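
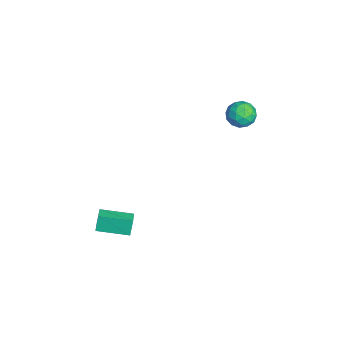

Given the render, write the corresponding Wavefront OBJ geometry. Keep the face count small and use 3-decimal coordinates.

v 2.628 -4.989 -3.177
v 2.352 -4.791 -2.131
v 2.938 -3.105 -3.453
v 2.662 -2.906 -2.406
v 3.478 -5.094 -2.934
v 3.202 -4.895 -1.887
v 3.788 -3.209 -3.209
v 3.512 -3.011 -2.163
v -0.921 3.916 3.646
v 0.002 3.849 3.503
v -1.162 2.871 2.577
v -0.239 2.804 2.434
v -0.613 2.492 3.233
v -0.464 3.137 3.894
v -0.696 3.583 2.186
v -0.547 4.228 2.847
v 0.141 3.643 2.601
v 0.192 2.969 3.248
v -1.352 3.751 2.832
v -1.301 3.077 3.479
v -0.439 3.974 3.669
v -0.721 2.746 2.411
v -0.941 2.562 2.881
v -0.399 2.523 2.797
v -0.712 3.556 3.898
v -0.17 3.517 3.814
v -0.531 2.719 3.655
v -0.99 3.203 2.266
v -0.448 3.164 2.182
v -0.761 4.197 3.283
v -0.219 4.158 3.199
v -0.629 4.001 2.425
v 0.185 3.814 3.054
v 0.044 3.2 2.426
v -0.225 3.657 2.28
v -0.137 4.037 2.669
v 0.216 3.418 3.435
v 0.074 2.804 2.806
v -0.145 2.62 3.276
v -0.058 2.999 3.664
v 0.297 3.297 2.904
v -1.234 3.916 3.274
v -1.376 3.302 2.645
v -1.102 3.721 2.416
v -1.015 4.1 2.804
v -1.204 3.52 3.654
v -1.345 2.906 3.026
v -1.023 2.683 3.411
v -0.935 3.063 3.8
v -1.457 3.423 3.176
f 2 4 1
f 5 2 1
f 1 4 3
f 3 5 1
f 2 8 4
f 6 2 5
f 6 8 2
f 4 8 3
f 7 5 3
f 3 8 7
f 7 6 5
f 8 6 7
f 9 46 25
f 46 20 49
f 25 49 14
f 46 49 25
f 9 25 21
f 25 14 26
f 21 26 10
f 25 26 21
f 9 21 30
f 21 10 31
f 30 31 16
f 21 31 30
f 9 30 42
f 30 16 45
f 42 45 19
f 30 45 42
f 9 42 46
f 42 19 50
f 46 50 20
f 42 50 46
f 10 26 37
f 26 14 40
f 37 40 18
f 26 40 37
f 14 49 27
f 49 20 48
f 27 48 13
f 49 48 27
f 20 50 47
f 50 19 43
f 47 43 11
f 50 43 47
f 19 45 44
f 45 16 32
f 44 32 15
f 45 32 44
f 16 31 36
f 31 10 33
f 36 33 17
f 31 33 36
f 12 38 24
f 38 18 39
f 24 39 13
f 38 39 24
f 12 24 22
f 24 13 23
f 22 23 11
f 24 23 22
f 12 22 29
f 22 11 28
f 29 28 15
f 22 28 29
f 12 29 34
f 29 15 35
f 34 35 17
f 29 35 34
f 12 34 38
f 34 17 41
f 38 41 18
f 34 41 38
f 13 39 27
f 39 18 40
f 27 40 14
f 39 40 27
f 11 23 47
f 23 13 48
f 47 48 20
f 23 48 47
f 15 28 44
f 28 11 43
f 44 43 19
f 28 43 44
f 17 35 36
f 35 15 32
f 36 32 16
f 35 32 36
f 18 41 37
f 41 17 33
f 37 33 10
f 41 33 37



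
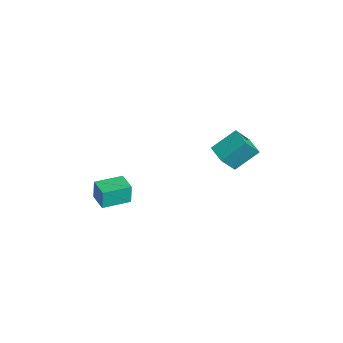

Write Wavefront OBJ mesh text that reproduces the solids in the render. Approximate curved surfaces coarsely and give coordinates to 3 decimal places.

v 1.695 -4.544 -0.009
v 1.519 -4.384 1.197
v 1.881 -2.786 -0.216
v 1.705 -2.626 0.99
v 2.955 -4.654 0.19
v 2.779 -4.494 1.396
v 3.141 -2.896 -0.017
v 2.965 -2.736 1.189
v 3.14 2.38 2.376
v 3.283 3.943 3.392
v 3.052 3.382 0.847
v 3.195 4.945 1.863
v 4.345 2.335 2.277
v 4.488 3.898 3.293
v 4.257 3.337 0.748
v 4.4 4.9 1.764
f 2 4 1
f 5 2 1
f 1 4 3
f 3 5 1
f 2 8 4
f 6 2 5
f 6 8 2
f 4 8 3
f 7 5 3
f 3 8 7
f 7 6 5
f 8 6 7
f 10 12 9
f 13 10 9
f 9 12 11
f 11 13 9
f 10 16 12
f 14 10 13
f 14 16 10
f 12 16 11
f 15 13 11
f 11 16 15
f 15 14 13
f 16 14 15



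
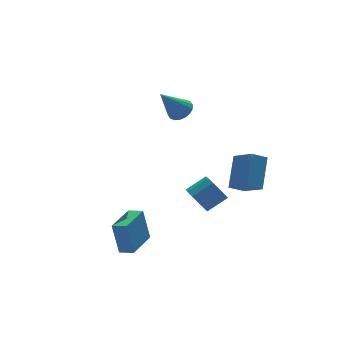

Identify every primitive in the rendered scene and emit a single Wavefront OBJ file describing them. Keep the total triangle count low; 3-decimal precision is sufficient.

v 1.134 3.877 2.556
v 1.733 3.551 2.994
v -0.174 3.743 4.244
v 1.773 3.904 3.054
v 1.687 4.252 3.015
v 1.492 4.526 2.885
v 1.226 4.671 2.69
v 0.941 4.659 2.469
v 0.695 4.493 2.265
v 0.536 4.204 2.118
v 0.496 3.851 2.059
v 0.582 3.503 2.098
v 0.777 3.229 2.227
v 1.043 3.084 2.422
v 1.327 3.096 2.643
v 1.573 3.262 2.848
v -4.713 -0.396 -4.645
v -4.926 0.019 -2.711
v -3.104 0.918 -4.751
v -3.317 1.333 -2.816
v -4.163 -1.053 -4.444
v -4.376 -0.638 -2.509
v -2.554 0.261 -4.549
v -2.767 0.676 -2.615
v -0.28 -0.8 -1.651
v 0.198 -0.652 -2.435
v 1.397 -0.693 -1.714
v 0.92 -0.84 -0.929
v 0.093 -0.18 -2.235
v 1.292 -0.22 -1.514
v -0.129 0.097 -1.849
v 1.07 0.056 -1.128
v -0.4 0.088 -1.401
v 0.799 0.047 -0.679
v -0.632 -0.202 -1.031
v 0.567 -0.243 -0.31
v -0.752 -0.682 -0.859
v 0.447 -0.723 -0.137
v -0.722 -1.199 -0.937
v 0.477 -1.24 -0.216
v -0.552 -1.59 -1.243
v 0.647 -1.63 -0.521
v -0.295 -1.729 -1.678
v 0.904 -1.77 -0.956
v -0.033 -1.573 -2.104
v 1.166 -1.614 -1.382
v 0.151 -1.172 -2.386
v 1.35 -1.213 -1.665
v 2.87 -0.383 -2.092
v 3.221 -1.757 -1.23
v 1.936 -0.299 -1.576
v 2.288 -1.673 -0.715
v 3.832 0.833 -0.545
v 4.184 -0.541 0.316
v 2.899 0.917 -0.03
v 3.25 -0.457 0.832
f 2 1 4
f 2 4 3
f 4 1 5
f 4 5 3
f 5 1 6
f 5 6 3
f 6 1 7
f 6 7 3
f 7 1 8
f 7 8 3
f 8 1 9
f 8 9 3
f 9 1 10
f 9 10 3
f 10 1 11
f 10 11 3
f 11 1 12
f 11 12 3
f 12 1 13
f 12 13 3
f 13 1 14
f 13 14 3
f 14 1 15
f 14 15 3
f 15 1 16
f 15 16 3
f 16 1 2
f 16 2 3
f 18 20 17
f 21 18 17
f 17 20 19
f 19 21 17
f 18 24 20
f 22 18 21
f 22 24 18
f 20 24 19
f 23 21 19
f 19 24 23
f 23 22 21
f 24 22 23
f 26 25 29
f 26 29 27
f 27 29 30
f 27 30 28
f 29 25 31
f 29 31 30
f 30 31 32
f 30 32 28
f 31 25 33
f 31 33 32
f 32 33 34
f 32 34 28
f 33 25 35
f 33 35 34
f 34 35 36
f 34 36 28
f 35 25 37
f 35 37 36
f 36 37 38
f 36 38 28
f 37 25 39
f 37 39 38
f 38 39 40
f 38 40 28
f 39 25 41
f 39 41 40
f 40 41 42
f 40 42 28
f 41 25 43
f 41 43 42
f 42 43 44
f 42 44 28
f 43 25 45
f 43 45 44
f 44 45 46
f 44 46 28
f 45 25 47
f 45 47 46
f 46 47 48
f 46 48 28
f 47 25 26
f 47 26 48
f 48 26 27
f 48 27 28
f 50 52 49
f 53 50 49
f 49 52 51
f 51 53 49
f 50 56 52
f 54 50 53
f 54 56 50
f 52 56 51
f 55 53 51
f 51 56 55
f 55 54 53
f 56 54 55



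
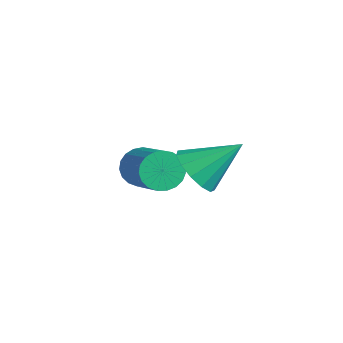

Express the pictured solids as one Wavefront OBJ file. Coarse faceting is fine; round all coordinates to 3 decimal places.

v -1.175 2.154 -1.493
v -0.781 2.479 -2.222
v 1.069 2.27 -1.316
v 0.675 1.946 -0.587
v -0.843 2.786 -2.025
v 1.007 2.577 -1.119
v -0.962 2.984 -1.736
v 0.887 2.775 -0.83
v -1.118 3.038 -1.405
v 0.731 2.83 -0.499
v -1.284 2.94 -1.089
v 0.565 2.731 -0.183
v -1.431 2.706 -0.843
v 0.418 2.497 0.063
v -1.534 2.376 -0.71
v 0.316 2.167 0.197
v -1.574 2.008 -0.712
v 0.275 1.8 0.195
v -1.546 1.666 -0.849
v 0.304 1.457 0.058
v -1.453 1.408 -1.097
v 0.396 1.199 -0.191
v -1.312 1.279 -1.414
v 0.537 1.07 -0.508
v -1.148 1.301 -1.745
v 0.702 1.092 -0.838
v -0.988 1.471 -2.032
v 0.862 1.262 -1.126
v -0.86 1.759 -2.226
v 0.989 1.551 -1.32
v -0.787 2.116 -2.293
v 1.062 1.907 -1.387
v 3.287 1.74 0.941
v 4.043 1.104 1.297
v 3.933 3.2 2.179
v 4.273 1.394 0.835
v 4.19 1.794 0.407
v 3.82 2.177 0.149
v 3.282 2.421 0.141
v 2.745 2.449 0.388
v 2.38 2.252 0.81
v 2.303 1.893 1.274
v 2.539 1.485 1.632
v 3.012 1.158 1.77
v 3.573 1.016 1.645
f 2 1 5
f 2 5 3
f 3 5 6
f 3 6 4
f 5 1 7
f 5 7 6
f 6 7 8
f 6 8 4
f 7 1 9
f 7 9 8
f 8 9 10
f 8 10 4
f 9 1 11
f 9 11 10
f 10 11 12
f 10 12 4
f 11 1 13
f 11 13 12
f 12 13 14
f 12 14 4
f 13 1 15
f 13 15 14
f 14 15 16
f 14 16 4
f 15 1 17
f 15 17 16
f 16 17 18
f 16 18 4
f 17 1 19
f 17 19 18
f 18 19 20
f 18 20 4
f 19 1 21
f 19 21 20
f 20 21 22
f 20 22 4
f 21 1 23
f 21 23 22
f 22 23 24
f 22 24 4
f 23 1 25
f 23 25 24
f 24 25 26
f 24 26 4
f 25 1 27
f 25 27 26
f 26 27 28
f 26 28 4
f 27 1 29
f 27 29 28
f 28 29 30
f 28 30 4
f 29 1 31
f 29 31 30
f 30 31 32
f 30 32 4
f 31 1 2
f 31 2 32
f 32 2 3
f 32 3 4
f 34 33 36
f 34 36 35
f 36 33 37
f 36 37 35
f 37 33 38
f 37 38 35
f 38 33 39
f 38 39 35
f 39 33 40
f 39 40 35
f 40 33 41
f 40 41 35
f 41 33 42
f 41 42 35
f 42 33 43
f 42 43 35
f 43 33 44
f 43 44 35
f 44 33 45
f 44 45 35
f 45 33 34
f 45 34 35



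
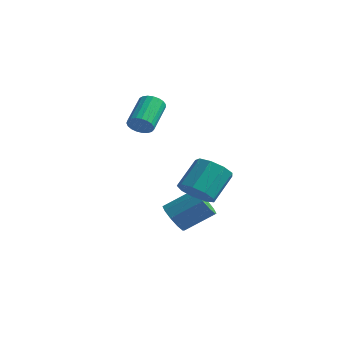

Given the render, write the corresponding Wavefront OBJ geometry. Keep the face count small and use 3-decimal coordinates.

v 3.168 -4.419 -1.955
v 3.783 -4.065 -2.423
v 3.888 -2.908 -1.413
v 3.272 -3.261 -0.945
v 3.264 -3.868 -2.596
v 3.369 -2.711 -1.585
v 2.7 -3.928 -2.468
v 2.805 -2.771 -1.458
v 2.355 -4.218 -2.101
v 2.459 -3.061 -1.09
v 2.39 -4.601 -1.666
v 2.494 -3.444 -0.655
v 2.789 -4.899 -1.366
v 2.894 -3.742 -0.355
v 3.365 -4.973 -1.342
v 3.47 -3.815 -0.331
v 3.849 -4.786 -1.605
v 3.954 -3.629 -0.594
v 4.014 -4.428 -2.032
v 4.119 -3.271 -1.021
v 1.939 -4.172 -3.798
v 2.487 -4.711 -3.845
v 3.429 -3.827 -2.989
v 2.881 -3.288 -2.942
v 2.542 -4.413 -4.212
v 3.484 -3.529 -3.356
v 2.366 -4.023 -4.421
v 3.308 -3.14 -3.565
v 2.027 -3.69 -4.392
v 2.97 -2.806 -3.536
v 1.655 -3.541 -4.137
v 2.597 -2.657 -3.28
v 1.391 -3.633 -3.751
v 2.333 -2.749 -2.895
v 1.336 -3.931 -3.384
v 2.278 -3.047 -2.528
v 1.512 -4.32 -3.175
v 2.454 -3.437 -2.319
v 1.85 -4.654 -3.204
v 2.793 -3.77 -2.348
v 2.223 -4.803 -3.46
v 3.165 -3.919 -2.603
v 0.377 -4.21 1.02
v 0.727 -3.923 0.656
v 0.392 -2.603 1.377
v 0.043 -2.89 1.74
v 0.515 -3.913 0.541
v 0.18 -2.594 1.261
v 0.28 -3.955 0.508
v -0.055 -2.636 1.228
v 0.062 -4.041 0.564
v -0.273 -2.721 1.284
v -0.102 -4.156 0.698
v -0.437 -2.836 1.419
v -0.183 -4.28 0.888
v -0.518 -2.961 1.609
v -0.167 -4.392 1.101
v -0.502 -3.073 1.822
v -0.057 -4.473 1.3
v -0.392 -3.154 2.02
v 0.128 -4.508 1.45
v -0.206 -3.189 2.171
v 0.357 -4.491 1.526
v 0.022 -3.172 2.247
v 0.589 -4.426 1.515
v 0.254 -3.107 2.235
v 0.784 -4.324 1.417
v 0.449 -3.004 2.138
v 0.909 -4.201 1.251
v 0.574 -2.882 1.972
v 0.942 -4.08 1.045
v 0.607 -2.761 1.766
v 0.878 -3.982 0.835
v 0.543 -2.662 1.555
f 2 1 5
f 2 5 3
f 3 5 6
f 3 6 4
f 5 1 7
f 5 7 6
f 6 7 8
f 6 8 4
f 7 1 9
f 7 9 8
f 8 9 10
f 8 10 4
f 9 1 11
f 9 11 10
f 10 11 12
f 10 12 4
f 11 1 13
f 11 13 12
f 12 13 14
f 12 14 4
f 13 1 15
f 13 15 14
f 14 15 16
f 14 16 4
f 15 1 17
f 15 17 16
f 16 17 18
f 16 18 4
f 17 1 19
f 17 19 18
f 18 19 20
f 18 20 4
f 19 1 2
f 19 2 20
f 20 2 3
f 20 3 4
f 22 21 25
f 22 25 23
f 23 25 26
f 23 26 24
f 25 21 27
f 25 27 26
f 26 27 28
f 26 28 24
f 27 21 29
f 27 29 28
f 28 29 30
f 28 30 24
f 29 21 31
f 29 31 30
f 30 31 32
f 30 32 24
f 31 21 33
f 31 33 32
f 32 33 34
f 32 34 24
f 33 21 35
f 33 35 34
f 34 35 36
f 34 36 24
f 35 21 37
f 35 37 36
f 36 37 38
f 36 38 24
f 37 21 39
f 37 39 38
f 38 39 40
f 38 40 24
f 39 21 41
f 39 41 40
f 40 41 42
f 40 42 24
f 41 21 22
f 41 22 42
f 42 22 23
f 42 23 24
f 44 43 47
f 44 47 45
f 45 47 48
f 45 48 46
f 47 43 49
f 47 49 48
f 48 49 50
f 48 50 46
f 49 43 51
f 49 51 50
f 50 51 52
f 50 52 46
f 51 43 53
f 51 53 52
f 52 53 54
f 52 54 46
f 53 43 55
f 53 55 54
f 54 55 56
f 54 56 46
f 55 43 57
f 55 57 56
f 56 57 58
f 56 58 46
f 57 43 59
f 57 59 58
f 58 59 60
f 58 60 46
f 59 43 61
f 59 61 60
f 60 61 62
f 60 62 46
f 61 43 63
f 61 63 62
f 62 63 64
f 62 64 46
f 63 43 65
f 63 65 64
f 64 65 66
f 64 66 46
f 65 43 67
f 65 67 66
f 66 67 68
f 66 68 46
f 67 43 69
f 67 69 68
f 68 69 70
f 68 70 46
f 69 43 71
f 69 71 70
f 70 71 72
f 70 72 46
f 71 43 73
f 71 73 72
f 72 73 74
f 72 74 46
f 73 43 44
f 73 44 74
f 74 44 45
f 74 45 46



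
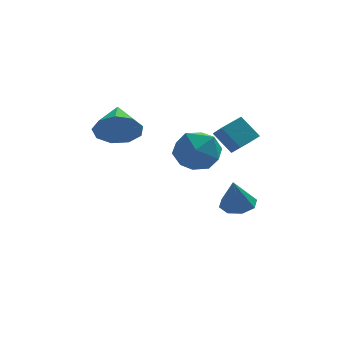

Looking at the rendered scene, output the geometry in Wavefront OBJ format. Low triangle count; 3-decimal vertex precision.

v 1.144 3.755 -1.724
v 1.62 4.369 -1.464
v 0.896 3.325 -0.256
v 1.018 4.538 -1.516
v 0.489 4.248 -1.69
v 0.344 3.669 -1.884
v 0.667 3.141 -1.984
v 1.269 2.972 -1.932
v 1.798 3.262 -1.758
v 1.943 3.841 -1.564
v -0.574 2.645 1.839
v 0.347 2.076 2.275
v -1.707 1.244 2.405
v -0.786 0.675 2.841
v -1.154 1.662 3.344
v -0.454 2.528 2.994
v -0.906 0.792 1.686
v -0.206 1.658 1.336
v 0.142 0.931 2.181
v -0.011 1.469 3.205
v -1.349 1.851 1.475
v -1.502 2.389 2.499
v -3.864 3.213 2.898
v -3.253 2.84 3.692
v -3.856 4.727 3.602
v -2.831 3.09 3.149
v -2.893 3.398 2.488
v -3.41 3.62 2.018
v -4.139 3.651 1.961
v -4.739 3.477 2.341
v -4.93 3.18 2.982
v -4.623 2.898 3.584
v -3.96 2.764 3.864
v 0 2.568 2.918
v 0.301 1.788 3.57
v 0.829 3.182 3.269
v 1.13 2.403 3.921
v 0.73 2.097 2.019
v 1.031 1.318 2.671
v 1.559 2.712 2.37
v 1.86 1.932 3.022
f 2 1 4
f 2 4 3
f 4 1 5
f 4 5 3
f 5 1 6
f 5 6 3
f 6 1 7
f 6 7 3
f 7 1 8
f 7 8 3
f 8 1 9
f 8 9 3
f 9 1 10
f 9 10 3
f 10 1 2
f 10 2 3
f 11 22 16
f 11 16 12
f 11 12 18
f 11 18 21
f 11 21 22
f 12 16 20
f 16 22 15
f 22 21 13
f 21 18 17
f 18 12 19
f 14 20 15
f 14 15 13
f 14 13 17
f 14 17 19
f 14 19 20
f 15 20 16
f 13 15 22
f 17 13 21
f 19 17 18
f 20 19 12
f 24 23 26
f 24 26 25
f 26 23 27
f 26 27 25
f 27 23 28
f 27 28 25
f 28 23 29
f 28 29 25
f 29 23 30
f 29 30 25
f 30 23 31
f 30 31 25
f 31 23 32
f 31 32 25
f 32 23 33
f 32 33 25
f 33 23 24
f 33 24 25
f 35 37 34
f 38 35 34
f 34 37 36
f 36 38 34
f 35 41 37
f 39 35 38
f 39 41 35
f 37 41 36
f 40 38 36
f 36 41 40
f 40 39 38
f 41 39 40



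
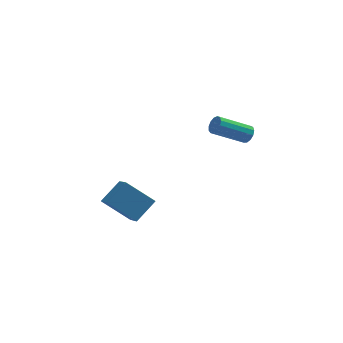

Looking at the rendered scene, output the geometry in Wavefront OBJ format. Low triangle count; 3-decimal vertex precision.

v -2.773 -1.03 -3.814
v -4.295 -0.622 -2.599
v -3.095 0.349 -4.68
v -4.617 0.757 -3.465
v -1.783 -0.197 -2.855
v -3.305 0.211 -1.64
v -2.105 1.182 -3.721
v -3.627 1.59 -2.506
v 2.901 -0.642 2.454
v 3.201 -0.86 2.874
v 1.499 -1.256 3.886
v 1.199 -1.038 3.466
v 3.168 -0.553 2.938
v 1.466 -0.949 3.95
v 3.05 -0.274 2.849
v 1.348 -0.67 3.861
v 2.885 -0.112 2.634
v 1.182 -0.508 3.646
v 2.725 -0.118 2.363
v 1.022 -0.515 3.374
v 2.621 -0.291 2.12
v 0.918 -0.687 3.132
v 2.606 -0.575 1.983
v 0.903 -0.971 2.995
v 2.685 -0.88 1.996
v 0.982 -1.277 3.008
v 2.832 -1.11 2.154
v 1.129 -1.506 3.166
v 3.002 -1.191 2.408
v 1.299 -1.587 3.42
v 3.139 -1.098 2.676
v 1.437 -1.494 3.688
f 2 4 1
f 5 2 1
f 1 4 3
f 3 5 1
f 2 8 4
f 6 2 5
f 6 8 2
f 4 8 3
f 7 5 3
f 3 8 7
f 7 6 5
f 8 6 7
f 10 9 13
f 10 13 11
f 11 13 14
f 11 14 12
f 13 9 15
f 13 15 14
f 14 15 16
f 14 16 12
f 15 9 17
f 15 17 16
f 16 17 18
f 16 18 12
f 17 9 19
f 17 19 18
f 18 19 20
f 18 20 12
f 19 9 21
f 19 21 20
f 20 21 22
f 20 22 12
f 21 9 23
f 21 23 22
f 22 23 24
f 22 24 12
f 23 9 25
f 23 25 24
f 24 25 26
f 24 26 12
f 25 9 27
f 25 27 26
f 26 27 28
f 26 28 12
f 27 9 29
f 27 29 28
f 28 29 30
f 28 30 12
f 29 9 31
f 29 31 30
f 30 31 32
f 30 32 12
f 31 9 10
f 31 10 32
f 32 10 11
f 32 11 12



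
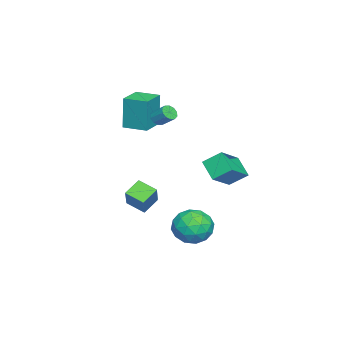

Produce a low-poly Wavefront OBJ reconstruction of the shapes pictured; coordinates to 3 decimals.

v -4.08 -4.375 1.871
v -4.136 -4.345 3.98
v -3.901 -2.957 1.855
v -3.957 -2.926 3.964
v -2.503 -4.574 1.916
v -2.559 -4.543 4.025
v -2.324 -3.155 1.9
v -2.38 -3.125 4.009
v -1.818 -3.149 -4.05
v -2.069 -4.25 -3.588
v -2.707 -2.679 -3.413
v -2.958 -3.78 -2.951
v -0.762 -2.86 -2.789
v -1.013 -3.961 -2.327
v -1.651 -2.39 -2.152
v -1.902 -3.491 -1.69
v -0.147 0.554 0.917
v -0.324 1.541 1.663
v -1.721 1.023 -0.077
v -1.898 2.01 0.669
v 0.618 1.33 0.071
v 0.441 2.317 0.817
v -0.956 1.799 -0.923
v -1.133 2.786 -0.177
v -0.398 -1.934 3.689
v -0.04 -1.796 3.353
v 0.236 -1.048 3.955
v -0.122 -1.186 4.291
v -0.305 -1.641 3.282
v -0.029 -0.893 3.885
v -0.606 -1.598 3.366
v -0.329 -0.849 3.969
v -0.827 -1.683 3.574
v -0.551 -0.935 4.177
v -0.885 -1.864 3.825
v -0.608 -1.116 4.428
v -0.756 -2.072 4.025
v -0.48 -1.324 4.627
v -0.491 -2.227 4.095
v -0.215 -1.479 4.698
v -0.191 -2.271 4.011
v 0.086 -1.522 4.614
v 0.031 -2.185 3.803
v 0.307 -1.437 4.406
v 0.088 -2.004 3.552
v 0.365 -1.256 4.155
v 2.152 1.647 -1.878
v 3.121 1.762 -2.538
v 1.879 -0.102 -2.582
v 2.848 0.013 -3.242
v 2.94 -0.077 -2.072
v 3.109 1.004 -1.636
v 1.891 0.656 -3.484
v 2.06 1.737 -3.048
v 2.959 1.149 -3.53
v 3.608 0.696 -2.658
v 1.392 0.964 -2.462
v 2.041 0.511 -1.59
v 2.66 1.858 -2.146
v 2.34 -0.198 -2.974
v 2.394 -0.251 -2.286
v 2.963 -0.183 -2.674
v 2.654 1.413 -1.616
v 3.223 1.48 -2.004
v 3.117 0.399 -1.73
v 1.777 0.18 -3.116
v 2.346 0.247 -3.504
v 2.037 1.843 -2.446
v 2.606 1.911 -2.834
v 1.883 1.261 -3.39
v 3.135 1.565 -3.117
v 2.974 0.537 -3.531
v 2.412 0.915 -3.673
v 2.511 1.551 -3.417
v 3.516 1.299 -2.604
v 3.355 0.271 -3.019
v 3.41 0.219 -2.331
v 3.509 0.854 -2.074
v 3.421 0.939 -3.188
v 1.645 1.389 -2.101
v 1.484 0.361 -2.516
v 1.491 0.806 -3.046
v 1.59 1.441 -2.789
v 2.026 1.123 -1.589
v 1.865 0.095 -2.003
v 2.489 0.109 -1.703
v 2.588 0.745 -1.447
v 1.579 0.721 -1.932
f 2 4 1
f 5 2 1
f 1 4 3
f 3 5 1
f 2 8 4
f 6 2 5
f 6 8 2
f 4 8 3
f 7 5 3
f 3 8 7
f 7 6 5
f 8 6 7
f 10 12 9
f 13 10 9
f 9 12 11
f 11 13 9
f 10 16 12
f 14 10 13
f 14 16 10
f 12 16 11
f 15 13 11
f 11 16 15
f 15 14 13
f 16 14 15
f 18 20 17
f 21 18 17
f 17 20 19
f 19 21 17
f 18 24 20
f 22 18 21
f 22 24 18
f 20 24 19
f 23 21 19
f 19 24 23
f 23 22 21
f 24 22 23
f 26 25 29
f 26 29 27
f 27 29 30
f 27 30 28
f 29 25 31
f 29 31 30
f 30 31 32
f 30 32 28
f 31 25 33
f 31 33 32
f 32 33 34
f 32 34 28
f 33 25 35
f 33 35 34
f 34 35 36
f 34 36 28
f 35 25 37
f 35 37 36
f 36 37 38
f 36 38 28
f 37 25 39
f 37 39 38
f 38 39 40
f 38 40 28
f 39 25 41
f 39 41 40
f 40 41 42
f 40 42 28
f 41 25 43
f 41 43 42
f 42 43 44
f 42 44 28
f 43 25 45
f 43 45 44
f 44 45 46
f 44 46 28
f 45 25 26
f 45 26 46
f 46 26 27
f 46 27 28
f 47 84 63
f 84 58 87
f 63 87 52
f 84 87 63
f 47 63 59
f 63 52 64
f 59 64 48
f 63 64 59
f 47 59 68
f 59 48 69
f 68 69 54
f 59 69 68
f 47 68 80
f 68 54 83
f 80 83 57
f 68 83 80
f 47 80 84
f 80 57 88
f 84 88 58
f 80 88 84
f 48 64 75
f 64 52 78
f 75 78 56
f 64 78 75
f 52 87 65
f 87 58 86
f 65 86 51
f 87 86 65
f 58 88 85
f 88 57 81
f 85 81 49
f 88 81 85
f 57 83 82
f 83 54 70
f 82 70 53
f 83 70 82
f 54 69 74
f 69 48 71
f 74 71 55
f 69 71 74
f 50 76 62
f 76 56 77
f 62 77 51
f 76 77 62
f 50 62 60
f 62 51 61
f 60 61 49
f 62 61 60
f 50 60 67
f 60 49 66
f 67 66 53
f 60 66 67
f 50 67 72
f 67 53 73
f 72 73 55
f 67 73 72
f 50 72 76
f 72 55 79
f 76 79 56
f 72 79 76
f 51 77 65
f 77 56 78
f 65 78 52
f 77 78 65
f 49 61 85
f 61 51 86
f 85 86 58
f 61 86 85
f 53 66 82
f 66 49 81
f 82 81 57
f 66 81 82
f 55 73 74
f 73 53 70
f 74 70 54
f 73 70 74
f 56 79 75
f 79 55 71
f 75 71 48
f 79 71 75



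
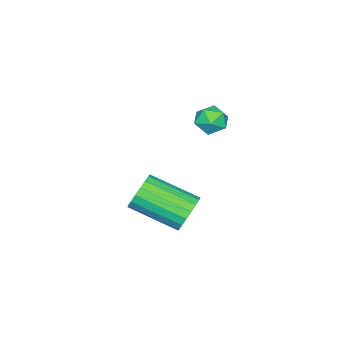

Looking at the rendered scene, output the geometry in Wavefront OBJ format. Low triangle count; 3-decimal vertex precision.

v 0.158 2.592 2.073
v 0.814 2.461 1.793
v -0.314 1.819 1.327
v 0.342 1.688 1.047
v 0.186 1.472 1.722
v 0.478 1.95 2.183
v 0.022 2.33 0.937
v 0.314 2.808 1.398
v 0.731 2.299 1.091
v 0.832 1.769 1.576
v -0.332 2.511 1.544
v -0.231 1.981 2.029
v 1.209 1.806 -3.277
v 1.67 2.181 -2.67
v 2.132 0.23 -1.815
v 1.671 -0.146 -2.423
v 1.325 2.166 -2.516
v 1.787 0.215 -1.662
v 0.956 2.08 -2.514
v 1.419 0.129 -1.659
v 0.638 1.94 -2.662
v 1.1 -0.012 -1.807
v 0.433 1.773 -2.932
v 0.895 -0.179 -2.078
v 0.381 1.612 -3.271
v 0.844 -0.339 -2.416
v 0.493 1.49 -3.611
v 0.956 -0.461 -2.756
v 0.748 1.43 -3.885
v 1.21 -0.521 -3.03
v 1.093 1.445 -4.038
v 1.555 -0.506 -3.184
v 1.461 1.531 -4.041
v 1.924 -0.42 -3.186
v 1.78 1.672 -3.893
v 2.242 -0.28 -3.038
v 1.985 1.839 -3.622
v 2.447 -0.113 -2.768
v 2.036 1.999 -3.284
v 2.499 0.048 -2.429
v 1.924 2.121 -2.944
v 2.387 0.17 -2.089
f 1 12 6
f 1 6 2
f 1 2 8
f 1 8 11
f 1 11 12
f 2 6 10
f 6 12 5
f 12 11 3
f 11 8 7
f 8 2 9
f 4 10 5
f 4 5 3
f 4 3 7
f 4 7 9
f 4 9 10
f 5 10 6
f 3 5 12
f 7 3 11
f 9 7 8
f 10 9 2
f 14 13 17
f 14 17 15
f 15 17 18
f 15 18 16
f 17 13 19
f 17 19 18
f 18 19 20
f 18 20 16
f 19 13 21
f 19 21 20
f 20 21 22
f 20 22 16
f 21 13 23
f 21 23 22
f 22 23 24
f 22 24 16
f 23 13 25
f 23 25 24
f 24 25 26
f 24 26 16
f 25 13 27
f 25 27 26
f 26 27 28
f 26 28 16
f 27 13 29
f 27 29 28
f 28 29 30
f 28 30 16
f 29 13 31
f 29 31 30
f 30 31 32
f 30 32 16
f 31 13 33
f 31 33 32
f 32 33 34
f 32 34 16
f 33 13 35
f 33 35 34
f 34 35 36
f 34 36 16
f 35 13 37
f 35 37 36
f 36 37 38
f 36 38 16
f 37 13 39
f 37 39 38
f 38 39 40
f 38 40 16
f 39 13 41
f 39 41 40
f 40 41 42
f 40 42 16
f 41 13 14
f 41 14 42
f 42 14 15
f 42 15 16



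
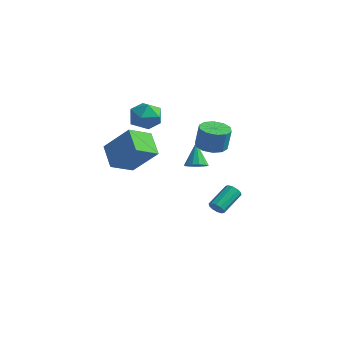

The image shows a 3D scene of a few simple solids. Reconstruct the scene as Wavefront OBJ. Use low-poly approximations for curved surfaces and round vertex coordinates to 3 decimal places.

v -3.489 -1.026 3.408
v -3.111 -0.568 4.25
v -1.949 -1.492 2.97
v -1.571 -1.034 3.812
v -2.147 -1.884 3.902
v -3.099 -1.596 4.173
v -1.961 -0.464 3.047
v -2.913 -0.176 3.318
v -2.167 -0.221 4.027
v -2.282 -1.099 4.556
v -2.778 -0.961 2.664
v -2.893 -1.839 3.193
v -0.483 0.762 -0.21
v -0.025 0.428 0.147
v -1.037 1.438 1.13
v 0.135 0.755 0.049
v 0.099 1.085 -0.132
v -0.121 1.312 -0.338
v -0.457 1.364 -0.503
v -0.8 1.226 -0.575
v -1.043 0.94 -0.531
v -1.108 0.598 -0.386
v -0.975 0.308 -0.184
v -0.685 0.162 0.009
v -0.331 0.207 0.132
v -0.129 2.116 -3.981
v 0.016 1.872 -3.534
v 0.054 3.359 -2.732
v -0.091 3.604 -3.179
v 0.288 1.953 -3.697
v 0.326 3.44 -2.896
v 0.4 2.097 -3.969
v 0.439 3.584 -3.168
v 0.311 2.248 -4.246
v 0.349 3.735 -3.444
v 0.053 2.349 -4.421
v 0.091 3.836 -3.619
v -0.274 2.361 -4.428
v -0.236 3.848 -3.626
v -0.546 2.28 -4.264
v -0.508 3.767 -3.463
v -0.659 2.136 -3.992
v -0.62 3.623 -3.191
v -0.569 1.985 -3.716
v -0.531 3.472 -2.914
v -0.311 1.884 -3.541
v -0.273 3.371 -2.739
v -2.829 -4.109 2.391
v -1.383 -3.75 3.941
v -2.446 -2.765 1.721
v -0.999 -2.405 3.271
v -1.721 -4.855 1.529
v -0.274 -4.495 3.079
v -1.337 -3.51 0.859
v 0.109 -3.151 2.409
v 0.653 0.592 1.73
v 1.516 0.428 1.587
v 1.75 0.463 2.967
v 0.887 0.628 3.11
v 1.444 0.974 1.586
v 1.679 1.009 2.966
v 1.07 1.373 1.639
v 1.305 1.408 3.019
v 0.536 1.475 1.727
v 0.771 1.51 3.107
v 0.047 1.239 1.817
v 0.282 1.274 3.196
v -0.21 0.757 1.873
v 0.024 0.792 3.253
v -0.139 0.211 1.874
v 0.096 0.246 3.254
v 0.235 -0.188 1.821
v 0.47 -0.153 3.201
v 0.769 -0.29 1.733
v 1.004 -0.255 3.113
v 1.258 -0.054 1.644
v 1.493 -0.019 3.023
f 1 12 6
f 1 6 2
f 1 2 8
f 1 8 11
f 1 11 12
f 2 6 10
f 6 12 5
f 12 11 3
f 11 8 7
f 8 2 9
f 4 10 5
f 4 5 3
f 4 3 7
f 4 7 9
f 4 9 10
f 5 10 6
f 3 5 12
f 7 3 11
f 9 7 8
f 10 9 2
f 14 13 16
f 14 16 15
f 16 13 17
f 16 17 15
f 17 13 18
f 17 18 15
f 18 13 19
f 18 19 15
f 19 13 20
f 19 20 15
f 20 13 21
f 20 21 15
f 21 13 22
f 21 22 15
f 22 13 23
f 22 23 15
f 23 13 24
f 23 24 15
f 24 13 25
f 24 25 15
f 25 13 14
f 25 14 15
f 27 26 30
f 27 30 28
f 28 30 31
f 28 31 29
f 30 26 32
f 30 32 31
f 31 32 33
f 31 33 29
f 32 26 34
f 32 34 33
f 33 34 35
f 33 35 29
f 34 26 36
f 34 36 35
f 35 36 37
f 35 37 29
f 36 26 38
f 36 38 37
f 37 38 39
f 37 39 29
f 38 26 40
f 38 40 39
f 39 40 41
f 39 41 29
f 40 26 42
f 40 42 41
f 41 42 43
f 41 43 29
f 42 26 44
f 42 44 43
f 43 44 45
f 43 45 29
f 44 26 46
f 44 46 45
f 45 46 47
f 45 47 29
f 46 26 27
f 46 27 47
f 47 27 28
f 47 28 29
f 49 51 48
f 52 49 48
f 48 51 50
f 50 52 48
f 49 55 51
f 53 49 52
f 53 55 49
f 51 55 50
f 54 52 50
f 50 55 54
f 54 53 52
f 55 53 54
f 57 56 60
f 57 60 58
f 58 60 61
f 58 61 59
f 60 56 62
f 60 62 61
f 61 62 63
f 61 63 59
f 62 56 64
f 62 64 63
f 63 64 65
f 63 65 59
f 64 56 66
f 64 66 65
f 65 66 67
f 65 67 59
f 66 56 68
f 66 68 67
f 67 68 69
f 67 69 59
f 68 56 70
f 68 70 69
f 69 70 71
f 69 71 59
f 70 56 72
f 70 72 71
f 71 72 73
f 71 73 59
f 72 56 74
f 72 74 73
f 73 74 75
f 73 75 59
f 74 56 76
f 74 76 75
f 75 76 77
f 75 77 59
f 76 56 57
f 76 57 77
f 77 57 58
f 77 58 59



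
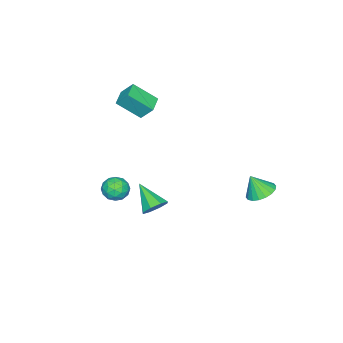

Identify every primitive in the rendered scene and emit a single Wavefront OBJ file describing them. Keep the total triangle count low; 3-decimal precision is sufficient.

v -4.031 4.131 -3.113
v -3.201 3.755 -3.445
v -3.789 3.529 -1.827
v -3.077 4.138 -3.289
v -3.142 4.519 -3.098
v -3.383 4.824 -2.91
v -3.752 4.992 -2.762
v -4.177 4.989 -2.683
v -4.572 4.816 -2.69
v -4.861 4.508 -2.78
v -4.985 4.125 -2.936
v -4.92 3.743 -3.127
v -4.679 3.439 -3.316
v -4.31 3.271 -3.464
v -3.885 3.274 -3.542
v -3.49 3.447 -3.536
v 2.66 -0.975 -1.436
v 3.29 -1.463 -1.108
v 1.75 -1.557 -0.552
v 2.38 -2.045 -0.224
v 2.378 -1.194 -0.087
v 2.941 -0.834 -0.633
v 2.099 -2.186 -1.027
v 2.662 -1.826 -1.573
v 2.944 -2.212 -0.855
v 3.116 -1.599 -0.274
v 1.924 -1.421 -1.386
v 2.096 -0.808 -0.805
v 3.055 -1.168 -1.349
v 1.985 -1.852 -0.311
v 1.984 -1.352 -0.23
v 2.355 -1.639 -0.037
v 2.849 -0.798 -1.07
v 3.22 -1.085 -0.877
v 2.684 -0.927 -0.277
v 1.82 -1.935 -0.783
v 2.191 -2.222 -0.59
v 2.685 -1.381 -1.623
v 3.056 -1.668 -1.43
v 2.356 -2.093 -1.383
v 3.222 -1.895 -1.008
v 2.687 -2.237 -0.489
v 2.522 -2.319 -0.961
v 2.852 -2.108 -1.282
v 3.323 -1.535 -0.667
v 2.788 -1.877 -0.147
v 2.787 -1.376 -0.066
v 3.118 -1.165 -0.387
v 3.12 -1.974 -0.518
v 2.252 -1.143 -1.513
v 1.717 -1.485 -0.993
v 1.922 -1.855 -1.273
v 2.253 -1.644 -1.594
v 2.353 -0.783 -1.171
v 1.818 -1.125 -0.652
v 2.188 -0.912 -0.378
v 2.518 -0.701 -0.699
v 1.92 -1.046 -1.142
v -2.235 -4.242 3.451
v -2.334 -3.463 4.372
v -2.863 -2.955 2.295
v -2.962 -2.176 3.216
v -1.158 -3.884 3.264
v -1.257 -3.105 4.185
v -1.786 -2.597 2.108
v -1.885 -1.818 3.029
v -0.652 -0.925 -4.421
v 0.042 -0.795 -3.913
v -1.228 -2.395 -3.259
v -0.486 -0.436 -3.721
v -1.111 -0.365 -3.94
v -1.467 -0.621 -4.44
v -1.346 -1.056 -4.93
v -0.819 -1.414 -5.121
v -0.194 -1.486 -4.903
v 0.163 -1.23 -4.403
f 2 1 4
f 2 4 3
f 4 1 5
f 4 5 3
f 5 1 6
f 5 6 3
f 6 1 7
f 6 7 3
f 7 1 8
f 7 8 3
f 8 1 9
f 8 9 3
f 9 1 10
f 9 10 3
f 10 1 11
f 10 11 3
f 11 1 12
f 11 12 3
f 12 1 13
f 12 13 3
f 13 1 14
f 13 14 3
f 14 1 15
f 14 15 3
f 15 1 16
f 15 16 3
f 16 1 2
f 16 2 3
f 17 54 33
f 54 28 57
f 33 57 22
f 54 57 33
f 17 33 29
f 33 22 34
f 29 34 18
f 33 34 29
f 17 29 38
f 29 18 39
f 38 39 24
f 29 39 38
f 17 38 50
f 38 24 53
f 50 53 27
f 38 53 50
f 17 50 54
f 50 27 58
f 54 58 28
f 50 58 54
f 18 34 45
f 34 22 48
f 45 48 26
f 34 48 45
f 22 57 35
f 57 28 56
f 35 56 21
f 57 56 35
f 28 58 55
f 58 27 51
f 55 51 19
f 58 51 55
f 27 53 52
f 53 24 40
f 52 40 23
f 53 40 52
f 24 39 44
f 39 18 41
f 44 41 25
f 39 41 44
f 20 46 32
f 46 26 47
f 32 47 21
f 46 47 32
f 20 32 30
f 32 21 31
f 30 31 19
f 32 31 30
f 20 30 37
f 30 19 36
f 37 36 23
f 30 36 37
f 20 37 42
f 37 23 43
f 42 43 25
f 37 43 42
f 20 42 46
f 42 25 49
f 46 49 26
f 42 49 46
f 21 47 35
f 47 26 48
f 35 48 22
f 47 48 35
f 19 31 55
f 31 21 56
f 55 56 28
f 31 56 55
f 23 36 52
f 36 19 51
f 52 51 27
f 36 51 52
f 25 43 44
f 43 23 40
f 44 40 24
f 43 40 44
f 26 49 45
f 49 25 41
f 45 41 18
f 49 41 45
f 60 62 59
f 63 60 59
f 59 62 61
f 61 63 59
f 60 66 62
f 64 60 63
f 64 66 60
f 62 66 61
f 65 63 61
f 61 66 65
f 65 64 63
f 66 64 65
f 68 67 70
f 68 70 69
f 70 67 71
f 70 71 69
f 71 67 72
f 71 72 69
f 72 67 73
f 72 73 69
f 73 67 74
f 73 74 69
f 74 67 75
f 74 75 69
f 75 67 76
f 75 76 69
f 76 67 68
f 76 68 69



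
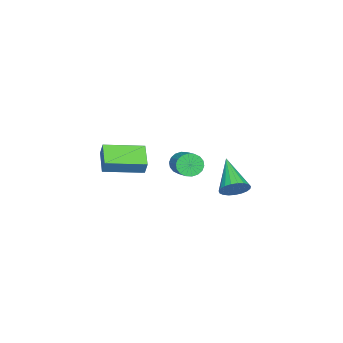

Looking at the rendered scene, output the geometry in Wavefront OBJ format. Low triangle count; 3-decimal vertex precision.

v -0.163 0.386 -0.804
v 0.332 0.068 -1.236
v 1.438 0.936 -0.608
v 0.943 1.254 -0.176
v 0.233 0.322 -1.414
v 1.34 1.19 -0.786
v 0.056 0.589 -1.47
v 1.163 1.456 -0.842
v -0.164 0.815 -1.395
v 0.942 1.683 -0.767
v -0.384 0.956 -1.202
v 0.722 1.824 -0.574
v -0.561 0.985 -0.931
v 0.545 1.853 -0.303
v -0.658 0.895 -0.635
v 0.448 1.763 -0.006
v -0.658 0.704 -0.372
v 0.448 1.572 0.256
v -0.56 0.45 -0.194
v 0.547 1.318 0.434
v -0.383 0.184 -0.138
v 0.724 1.051 0.49
v -0.162 -0.043 -0.213
v 0.944 0.825 0.415
v 0.058 -0.184 -0.406
v 1.164 0.684 0.222
v 0.235 -0.213 -0.677
v 1.341 0.655 -0.049
v 0.332 -0.123 -0.974
v 1.438 0.745 -0.345
v -0.263 -1.942 -0.718
v -0.022 -1.67 0.072
v 0.938 -1.256 -1.322
v 1.18 -0.983 -0.532
v 0.92 -3.777 -0.448
v 1.162 -3.504 0.342
v 2.122 -3.09 -1.052
v 2.363 -2.818 -0.262
v 1.654 3.97 -0.918
v 2.164 3.974 -0.29
v 0.186 2.89 0.278
v 1.992 4.26 -0.242
v 1.762 4.495 -0.311
v 1.513 4.64 -0.486
v 1.288 4.669 -0.735
v 1.127 4.578 -1.016
v 1.056 4.381 -1.28
v 1.089 4.113 -1.482
v 1.22 3.82 -1.586
v 1.425 3.554 -1.575
v 1.67 3.359 -1.45
v 1.912 3.27 -1.233
v 2.11 3.302 -0.962
v 2.228 3.45 -0.684
v 2.247 3.687 -0.446
f 2 1 5
f 2 5 3
f 3 5 6
f 3 6 4
f 5 1 7
f 5 7 6
f 6 7 8
f 6 8 4
f 7 1 9
f 7 9 8
f 8 9 10
f 8 10 4
f 9 1 11
f 9 11 10
f 10 11 12
f 10 12 4
f 11 1 13
f 11 13 12
f 12 13 14
f 12 14 4
f 13 1 15
f 13 15 14
f 14 15 16
f 14 16 4
f 15 1 17
f 15 17 16
f 16 17 18
f 16 18 4
f 17 1 19
f 17 19 18
f 18 19 20
f 18 20 4
f 19 1 21
f 19 21 20
f 20 21 22
f 20 22 4
f 21 1 23
f 21 23 22
f 22 23 24
f 22 24 4
f 23 1 25
f 23 25 24
f 24 25 26
f 24 26 4
f 25 1 27
f 25 27 26
f 26 27 28
f 26 28 4
f 27 1 29
f 27 29 28
f 28 29 30
f 28 30 4
f 29 1 2
f 29 2 30
f 30 2 3
f 30 3 4
f 32 34 31
f 35 32 31
f 31 34 33
f 33 35 31
f 32 38 34
f 36 32 35
f 36 38 32
f 34 38 33
f 37 35 33
f 33 38 37
f 37 36 35
f 38 36 37
f 40 39 42
f 40 42 41
f 42 39 43
f 42 43 41
f 43 39 44
f 43 44 41
f 44 39 45
f 44 45 41
f 45 39 46
f 45 46 41
f 46 39 47
f 46 47 41
f 47 39 48
f 47 48 41
f 48 39 49
f 48 49 41
f 49 39 50
f 49 50 41
f 50 39 51
f 50 51 41
f 51 39 52
f 51 52 41
f 52 39 53
f 52 53 41
f 53 39 54
f 53 54 41
f 54 39 55
f 54 55 41
f 55 39 40
f 55 40 41



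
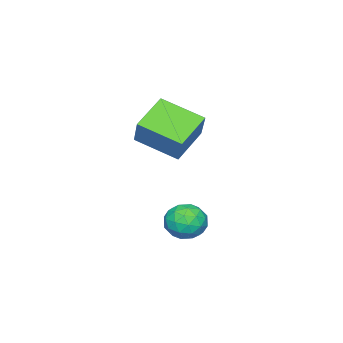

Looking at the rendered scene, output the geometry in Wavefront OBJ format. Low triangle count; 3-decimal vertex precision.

v -2.166 -4.249 0.604
v -3.366 -4.195 1.263
v -2.418 -2.821 0.03
v -3.618 -2.767 0.689
v -1.602 -3.753 1.591
v -2.802 -3.699 2.25
v -1.854 -2.325 1.017
v -3.054 -2.271 1.676
v -1.855 -1.494 -1.871
v -1.312 -1.897 -1.638
v -2.148 -2.323 -2.622
v -1.605 -2.726 -2.389
v -2.168 -2.603 -1.965
v -1.987 -2.09 -1.501
v -1.473 -2.13 -2.759
v -1.292 -1.617 -2.295
v -1.077 -2.29 -2.187
v -1.506 -2.582 -1.695
v -1.954 -1.638 -2.565
v -2.383 -1.93 -2.073
v -1.558 -1.622 -1.689
v -1.902 -2.598 -2.571
v -2.233 -2.525 -2.322
v -1.914 -2.762 -2.185
v -1.954 -1.736 -1.608
v -1.635 -1.973 -1.471
v -2.138 -2.388 -1.663
v -1.825 -2.247 -2.789
v -1.506 -2.484 -2.652
v -1.546 -1.458 -2.075
v -1.227 -1.695 -1.938
v -1.322 -1.832 -2.597
v -1.1 -2.09 -1.874
v -1.273 -2.578 -2.315
v -1.195 -2.227 -2.533
v -1.089 -1.926 -2.26
v -1.353 -2.262 -1.585
v -1.525 -2.75 -2.026
v -1.856 -2.678 -1.777
v -1.749 -2.376 -1.505
v -1.214 -2.493 -1.908
v -1.935 -1.47 -2.234
v -2.107 -1.958 -2.675
v -1.711 -1.844 -2.755
v -1.604 -1.542 -2.483
v -2.187 -1.642 -1.945
v -2.36 -2.13 -2.386
v -2.371 -2.294 -2
v -2.265 -1.993 -1.727
v -2.246 -1.727 -2.352
f 2 4 1
f 5 2 1
f 1 4 3
f 3 5 1
f 2 8 4
f 6 2 5
f 6 8 2
f 4 8 3
f 7 5 3
f 3 8 7
f 7 6 5
f 8 6 7
f 9 46 25
f 46 20 49
f 25 49 14
f 46 49 25
f 9 25 21
f 25 14 26
f 21 26 10
f 25 26 21
f 9 21 30
f 21 10 31
f 30 31 16
f 21 31 30
f 9 30 42
f 30 16 45
f 42 45 19
f 30 45 42
f 9 42 46
f 42 19 50
f 46 50 20
f 42 50 46
f 10 26 37
f 26 14 40
f 37 40 18
f 26 40 37
f 14 49 27
f 49 20 48
f 27 48 13
f 49 48 27
f 20 50 47
f 50 19 43
f 47 43 11
f 50 43 47
f 19 45 44
f 45 16 32
f 44 32 15
f 45 32 44
f 16 31 36
f 31 10 33
f 36 33 17
f 31 33 36
f 12 38 24
f 38 18 39
f 24 39 13
f 38 39 24
f 12 24 22
f 24 13 23
f 22 23 11
f 24 23 22
f 12 22 29
f 22 11 28
f 29 28 15
f 22 28 29
f 12 29 34
f 29 15 35
f 34 35 17
f 29 35 34
f 12 34 38
f 34 17 41
f 38 41 18
f 34 41 38
f 13 39 27
f 39 18 40
f 27 40 14
f 39 40 27
f 11 23 47
f 23 13 48
f 47 48 20
f 23 48 47
f 15 28 44
f 28 11 43
f 44 43 19
f 28 43 44
f 17 35 36
f 35 15 32
f 36 32 16
f 35 32 36
f 18 41 37
f 41 17 33
f 37 33 10
f 41 33 37



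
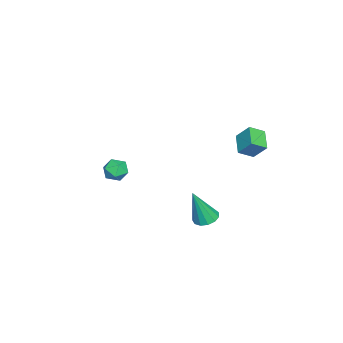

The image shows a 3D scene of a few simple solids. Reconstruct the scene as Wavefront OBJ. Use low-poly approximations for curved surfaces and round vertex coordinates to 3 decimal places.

v 2.105 2.766 -1.277
v 2.796 2.691 -1.465
v 2.595 2.194 0.757
v 2.751 3.076 -1.346
v 2.501 3.363 -1.205
v 2.126 3.46 -1.087
v 1.743 3.338 -1.029
v 1.476 3.033 -1.051
v 1.408 2.644 -1.144
v 1.561 2.294 -1.279
v 1.887 2.094 -1.414
v 2.282 2.107 -1.506
v 2.621 2.329 -1.525
v -3.671 3.587 1.158
v -3.163 2.875 1.661
v -3.516 4.346 2.075
v -3.007 3.633 2.578
v -2.553 4.007 0.622
v -2.044 3.294 1.125
v -2.397 4.765 1.539
v -1.889 4.053 2.042
v -0.985 -2.915 -0.357
v -0.576 -2.977 -1.028
v -2.004 -3.423 -0.932
v -1.595 -3.485 -1.603
v -1.411 -3.94 -0.986
v -0.781 -3.626 -0.631
v -1.799 -2.774 -1.329
v -1.169 -2.46 -0.974
v -1.078 -2.889 -1.629
v -0.839 -3.61 -1.417
v -1.741 -2.79 -0.543
v -1.502 -3.511 -0.331
f 2 1 4
f 2 4 3
f 4 1 5
f 4 5 3
f 5 1 6
f 5 6 3
f 6 1 7
f 6 7 3
f 7 1 8
f 7 8 3
f 8 1 9
f 8 9 3
f 9 1 10
f 9 10 3
f 10 1 11
f 10 11 3
f 11 1 12
f 11 12 3
f 12 1 13
f 12 13 3
f 13 1 2
f 13 2 3
f 15 17 14
f 18 15 14
f 14 17 16
f 16 18 14
f 15 21 17
f 19 15 18
f 19 21 15
f 17 21 16
f 20 18 16
f 16 21 20
f 20 19 18
f 21 19 20
f 22 33 27
f 22 27 23
f 22 23 29
f 22 29 32
f 22 32 33
f 23 27 31
f 27 33 26
f 33 32 24
f 32 29 28
f 29 23 30
f 25 31 26
f 25 26 24
f 25 24 28
f 25 28 30
f 25 30 31
f 26 31 27
f 24 26 33
f 28 24 32
f 30 28 29
f 31 30 23



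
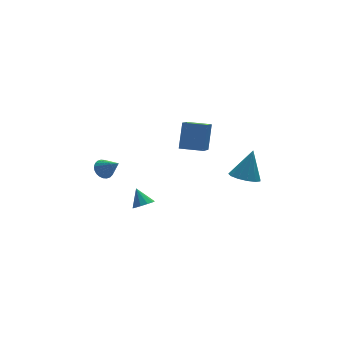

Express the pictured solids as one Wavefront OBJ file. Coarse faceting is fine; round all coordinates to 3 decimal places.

v -1.498 -0.903 -2.946
v -1.179 -0.502 -3.237
v -1.622 -0.217 -2.134
v -1.528 -0.456 -3.329
v -1.867 -0.581 -3.275
v -2.064 -0.829 -3.095
v -2.045 -1.106 -2.858
v -1.817 -1.305 -2.655
v -1.468 -1.351 -2.562
v -1.129 -1.226 -2.617
v -0.932 -0.977 -2.797
v -0.951 -0.701 -3.033
v 2.636 -3.886 0.023
v 3.053 -3.269 -0.319
v 3.264 -3.474 1.537
v 2.643 -3.096 -0.195
v 2.23 -3.174 -0.003
v 1.946 -3.478 0.198
v 1.881 -3.912 0.344
v 2.056 -4.338 0.387
v 2.414 -4.62 0.315
v 2.843 -4.669 0.151
v 3.206 -4.47 -0.054
v 3.388 -4.086 -0.235
v 3.331 -3.638 -0.333
v 2.142 -0.045 -0.449
v 2.649 0.683 0.906
v 1.073 0.658 -0.427
v 1.58 1.386 0.929
v 3 1.294 -1.489
v 3.507 2.022 -0.133
v 1.931 1.997 -1.466
v 2.438 2.725 -0.111
v -2.032 3.285 -2.918
v -1.635 3.078 -3.347
v -1.528 2.435 -2.042
v -1.507 3.257 -3.247
v -1.459 3.44 -3.097
v -1.498 3.6 -2.919
v -1.618 3.712 -2.742
v -1.802 3.758 -2.591
v -2.02 3.733 -2.49
v -2.24 3.639 -2.454
v -2.429 3.492 -2.489
v -2.557 3.313 -2.589
v -2.605 3.129 -2.739
v -2.566 2.969 -2.917
v -2.445 2.858 -3.094
v -2.262 2.811 -3.245
v -2.043 2.836 -3.346
v -1.823 2.93 -3.382
f 2 1 4
f 2 4 3
f 4 1 5
f 4 5 3
f 5 1 6
f 5 6 3
f 6 1 7
f 6 7 3
f 7 1 8
f 7 8 3
f 8 1 9
f 8 9 3
f 9 1 10
f 9 10 3
f 10 1 11
f 10 11 3
f 11 1 12
f 11 12 3
f 12 1 2
f 12 2 3
f 14 13 16
f 14 16 15
f 16 13 17
f 16 17 15
f 17 13 18
f 17 18 15
f 18 13 19
f 18 19 15
f 19 13 20
f 19 20 15
f 20 13 21
f 20 21 15
f 21 13 22
f 21 22 15
f 22 13 23
f 22 23 15
f 23 13 24
f 23 24 15
f 24 13 25
f 24 25 15
f 25 13 14
f 25 14 15
f 27 29 26
f 30 27 26
f 26 29 28
f 28 30 26
f 27 33 29
f 31 27 30
f 31 33 27
f 29 33 28
f 32 30 28
f 28 33 32
f 32 31 30
f 33 31 32
f 35 34 37
f 35 37 36
f 37 34 38
f 37 38 36
f 38 34 39
f 38 39 36
f 39 34 40
f 39 40 36
f 40 34 41
f 40 41 36
f 41 34 42
f 41 42 36
f 42 34 43
f 42 43 36
f 43 34 44
f 43 44 36
f 44 34 45
f 44 45 36
f 45 34 46
f 45 46 36
f 46 34 47
f 46 47 36
f 47 34 48
f 47 48 36
f 48 34 49
f 48 49 36
f 49 34 50
f 49 50 36
f 50 34 51
f 50 51 36
f 51 34 35
f 51 35 36



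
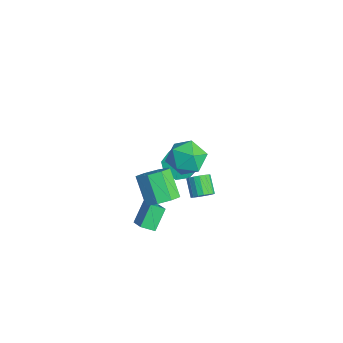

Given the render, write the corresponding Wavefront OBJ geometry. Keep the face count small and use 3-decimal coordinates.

v -0.615 -2.138 -2.952
v 0.399 -2.103 -2.411
v -0.394 -1.351 -3.416
v 0.62 -1.316 -2.875
v 0.02 -2.984 -4.085
v 1.034 -2.949 -3.544
v 0.241 -2.197 -4.549
v 1.255 -2.162 -4.008
v 2.073 -0.132 3.625
v 2.95 -0.226 2.797
v 2.77 -1.714 4.543
v 3.647 -1.808 3.715
v 3.652 -0.887 4.499
v 3.222 0.09 3.932
v 2.498 -2.03 3.408
v 2.068 -1.053 2.841
v 3.212 -1.399 2.663
v 3.926 -0.693 3.338
v 1.794 -1.247 4.002
v 2.508 -0.541 4.677
v 2.568 0.096 -0.334
v 2.994 -0.001 0.174
v 2.059 0.106 0.981
v 1.632 0.204 0.474
v 2.995 0.317 0.133
v 2.06 0.424 0.94
v 2.898 0.584 -0.015
v 1.963 0.692 0.792
v 2.726 0.74 -0.236
v 1.79 0.847 0.571
v 2.517 0.748 -0.479
v 1.582 0.856 0.328
v 2.32 0.607 -0.689
v 1.384 0.715 0.118
v 2.179 0.349 -0.817
v 1.244 0.456 -0.01
v 2.128 0.033 -0.835
v 1.192 0.14 -0.028
v 2.177 -0.268 -0.738
v 1.242 -0.161 0.069
v 2.316 -0.486 -0.548
v 1.381 -0.379 0.259
v 2.512 -0.571 -0.309
v 1.577 -0.464 0.498
v 2.722 -0.503 -0.076
v 1.786 -0.395 0.732
v 2.895 -0.297 0.099
v 1.96 -0.19 0.906
v -3.262 1.251 -2.869
v -2.842 0.901 -3.754
v -1.838 0.24 -3.017
v -2.258 0.589 -2.131
v -2.542 1.604 -3.531
v -1.539 0.943 -2.794
v -2.664 2.1 -2.92
v -1.66 1.439 -2.183
v -3.136 2.098 -2.279
v -2.132 1.437 -1.542
v -3.682 1.6 -1.983
v -2.678 0.939 -1.246
v -3.981 0.897 -2.206
v -2.978 0.236 -1.469
v -3.86 0.401 -2.817
v -2.856 -0.26 -2.08
v -3.388 0.403 -3.458
v -2.384 -0.258 -2.721
v 0.957 -1.597 -1.703
v 1.63 -2.147 -1.15
v 0.356 -2.252 0.296
v -0.317 -1.703 -0.257
v 1.703 -1.371 -1.029
v 0.428 -1.477 0.417
v 1.339 -0.728 -1.303
v 0.064 -0.833 0.142
v 0.751 -0.594 -1.811
v -0.523 -0.699 -0.366
v 0.284 -1.048 -2.256
v -0.99 -1.153 -0.81
v 0.212 -1.823 -2.377
v -1.063 -1.929 -0.931
v 0.576 -2.467 -2.102
v -0.699 -2.572 -0.657
v 1.163 -2.601 -1.594
v -0.111 -2.706 -0.149
f 2 4 1
f 5 2 1
f 1 4 3
f 3 5 1
f 2 8 4
f 6 2 5
f 6 8 2
f 4 8 3
f 7 5 3
f 3 8 7
f 7 6 5
f 8 6 7
f 9 20 14
f 9 14 10
f 9 10 16
f 9 16 19
f 9 19 20
f 10 14 18
f 14 20 13
f 20 19 11
f 19 16 15
f 16 10 17
f 12 18 13
f 12 13 11
f 12 11 15
f 12 15 17
f 12 17 18
f 13 18 14
f 11 13 20
f 15 11 19
f 17 15 16
f 18 17 10
f 22 21 25
f 22 25 23
f 23 25 26
f 23 26 24
f 25 21 27
f 25 27 26
f 26 27 28
f 26 28 24
f 27 21 29
f 27 29 28
f 28 29 30
f 28 30 24
f 29 21 31
f 29 31 30
f 30 31 32
f 30 32 24
f 31 21 33
f 31 33 32
f 32 33 34
f 32 34 24
f 33 21 35
f 33 35 34
f 34 35 36
f 34 36 24
f 35 21 37
f 35 37 36
f 36 37 38
f 36 38 24
f 37 21 39
f 37 39 38
f 38 39 40
f 38 40 24
f 39 21 41
f 39 41 40
f 40 41 42
f 40 42 24
f 41 21 43
f 41 43 42
f 42 43 44
f 42 44 24
f 43 21 45
f 43 45 44
f 44 45 46
f 44 46 24
f 45 21 47
f 45 47 46
f 46 47 48
f 46 48 24
f 47 21 22
f 47 22 48
f 48 22 23
f 48 23 24
f 50 49 53
f 50 53 51
f 51 53 54
f 51 54 52
f 53 49 55
f 53 55 54
f 54 55 56
f 54 56 52
f 55 49 57
f 55 57 56
f 56 57 58
f 56 58 52
f 57 49 59
f 57 59 58
f 58 59 60
f 58 60 52
f 59 49 61
f 59 61 60
f 60 61 62
f 60 62 52
f 61 49 63
f 61 63 62
f 62 63 64
f 62 64 52
f 63 49 65
f 63 65 64
f 64 65 66
f 64 66 52
f 65 49 50
f 65 50 66
f 66 50 51
f 66 51 52
f 68 67 71
f 68 71 69
f 69 71 72
f 69 72 70
f 71 67 73
f 71 73 72
f 72 73 74
f 72 74 70
f 73 67 75
f 73 75 74
f 74 75 76
f 74 76 70
f 75 67 77
f 75 77 76
f 76 77 78
f 76 78 70
f 77 67 79
f 77 79 78
f 78 79 80
f 78 80 70
f 79 67 81
f 79 81 80
f 80 81 82
f 80 82 70
f 81 67 83
f 81 83 82
f 82 83 84
f 82 84 70
f 83 67 68
f 83 68 84
f 84 68 69
f 84 69 70



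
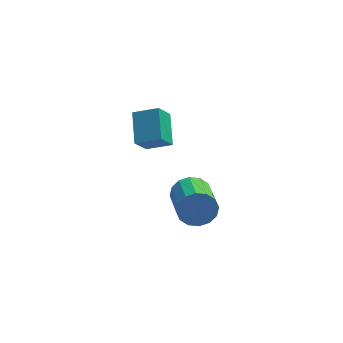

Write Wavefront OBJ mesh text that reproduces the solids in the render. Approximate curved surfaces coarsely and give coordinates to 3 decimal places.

v 1.668 -4.052 3.778
v 1.465 -2.534 4.703
v 0.43 -3.917 3.284
v 0.227 -2.399 4.21
v 2.153 -3.361 2.75
v 1.95 -1.843 3.676
v 0.915 -3.226 2.257
v 0.712 -1.708 3.182
v 2.943 -2.007 -2.202
v 3.365 -1.63 -1.353
v 3.779 -3.637 -0.669
v 3.357 -4.013 -1.518
v 2.855 -1.695 -1.235
v 3.269 -3.702 -0.551
v 2.368 -1.843 -1.375
v 2.782 -3.85 -0.691
v 2.035 -2.035 -1.738
v 2.449 -4.042 -1.054
v 1.946 -2.22 -2.224
v 2.36 -4.226 -1.54
v 2.124 -2.347 -2.705
v 2.537 -4.354 -2.021
v 2.521 -2.383 -3.051
v 2.935 -4.39 -2.367
v 3.031 -2.318 -3.169
v 3.445 -4.325 -2.485
v 3.518 -2.17 -3.029
v 3.932 -4.177 -2.345
v 3.851 -1.978 -2.666
v 4.265 -3.985 -1.982
v 3.94 -1.794 -2.18
v 4.354 -3.8 -1.496
v 3.763 -1.666 -1.699
v 4.176 -3.673 -1.015
f 2 4 1
f 5 2 1
f 1 4 3
f 3 5 1
f 2 8 4
f 6 2 5
f 6 8 2
f 4 8 3
f 7 5 3
f 3 8 7
f 7 6 5
f 8 6 7
f 10 9 13
f 10 13 11
f 11 13 14
f 11 14 12
f 13 9 15
f 13 15 14
f 14 15 16
f 14 16 12
f 15 9 17
f 15 17 16
f 16 17 18
f 16 18 12
f 17 9 19
f 17 19 18
f 18 19 20
f 18 20 12
f 19 9 21
f 19 21 20
f 20 21 22
f 20 22 12
f 21 9 23
f 21 23 22
f 22 23 24
f 22 24 12
f 23 9 25
f 23 25 24
f 24 25 26
f 24 26 12
f 25 9 27
f 25 27 26
f 26 27 28
f 26 28 12
f 27 9 29
f 27 29 28
f 28 29 30
f 28 30 12
f 29 9 31
f 29 31 30
f 30 31 32
f 30 32 12
f 31 9 33
f 31 33 32
f 32 33 34
f 32 34 12
f 33 9 10
f 33 10 34
f 34 10 11
f 34 11 12



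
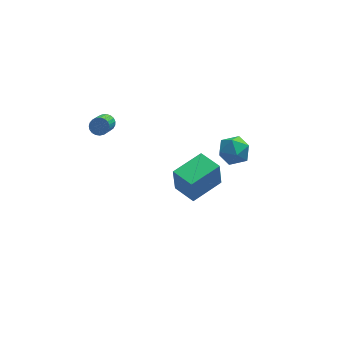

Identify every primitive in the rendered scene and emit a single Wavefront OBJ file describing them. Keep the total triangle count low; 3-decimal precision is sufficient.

v 0.773 -2.096 1.579
v 0.666 -2.161 2.993
v 0.053 -1.074 1.571
v -0.054 -1.139 2.986
v 2.214 -1.081 1.734
v 2.107 -1.146 3.149
v 1.494 -0.059 1.727
v 1.387 -0.124 3.141
v 3.052 4.593 -1.112
v 3.965 4.679 -0.984
v 3.275 3.301 -1.836
v 4.188 3.387 -1.708
v 3.634 3.219 -0.987
v 3.496 4.017 -0.539
v 3.744 3.963 -2.281
v 3.606 4.761 -1.833
v 4.392 4.29 -1.707
v 4.324 3.83 -0.907
v 2.916 4.15 -1.913
v 2.848 3.69 -1.113
v -2.753 3.629 2.124
v -2.466 3.832 2.48
v -2.84 2.694 3.431
v -3.127 2.491 3.076
v -2.65 3.923 2.516
v -3.024 2.784 3.467
v -2.852 3.962 2.484
v -3.225 2.824 3.436
v -3.036 3.944 2.39
v -3.41 2.806 3.342
v -3.172 3.872 2.25
v -3.545 2.733 3.202
v -3.235 3.757 2.088
v -3.609 2.619 3.04
v -3.215 3.621 1.933
v -3.589 2.482 2.885
v -3.115 3.486 1.81
v -3.489 2.347 2.762
v -2.953 3.375 1.742
v -3.326 2.237 2.694
v -2.756 3.309 1.74
v -3.129 2.171 2.692
v -2.558 3.298 1.804
v -2.932 2.16 2.756
v -2.395 3.344 1.924
v -2.768 2.206 2.876
v -2.293 3.44 2.078
v -2.666 2.301 3.03
v -2.271 3.568 2.24
v -2.644 2.43 3.192
v -2.332 3.707 2.382
v -2.706 2.569 3.334
f 2 4 1
f 5 2 1
f 1 4 3
f 3 5 1
f 2 8 4
f 6 2 5
f 6 8 2
f 4 8 3
f 7 5 3
f 3 8 7
f 7 6 5
f 8 6 7
f 9 20 14
f 9 14 10
f 9 10 16
f 9 16 19
f 9 19 20
f 10 14 18
f 14 20 13
f 20 19 11
f 19 16 15
f 16 10 17
f 12 18 13
f 12 13 11
f 12 11 15
f 12 15 17
f 12 17 18
f 13 18 14
f 11 13 20
f 15 11 19
f 17 15 16
f 18 17 10
f 22 21 25
f 22 25 23
f 23 25 26
f 23 26 24
f 25 21 27
f 25 27 26
f 26 27 28
f 26 28 24
f 27 21 29
f 27 29 28
f 28 29 30
f 28 30 24
f 29 21 31
f 29 31 30
f 30 31 32
f 30 32 24
f 31 21 33
f 31 33 32
f 32 33 34
f 32 34 24
f 33 21 35
f 33 35 34
f 34 35 36
f 34 36 24
f 35 21 37
f 35 37 36
f 36 37 38
f 36 38 24
f 37 21 39
f 37 39 38
f 38 39 40
f 38 40 24
f 39 21 41
f 39 41 40
f 40 41 42
f 40 42 24
f 41 21 43
f 41 43 42
f 42 43 44
f 42 44 24
f 43 21 45
f 43 45 44
f 44 45 46
f 44 46 24
f 45 21 47
f 45 47 46
f 46 47 48
f 46 48 24
f 47 21 49
f 47 49 48
f 48 49 50
f 48 50 24
f 49 21 51
f 49 51 50
f 50 51 52
f 50 52 24
f 51 21 22
f 51 22 52
f 52 22 23
f 52 23 24



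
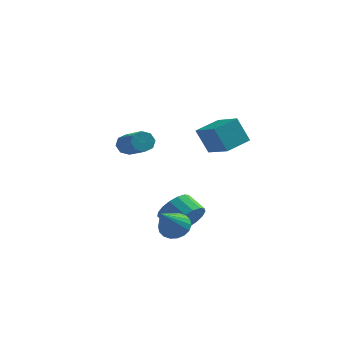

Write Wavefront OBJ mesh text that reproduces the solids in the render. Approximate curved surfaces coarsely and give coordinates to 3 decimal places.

v -2.806 3.571 -0.918
v -2.355 3.7 -1.353
v -1.163 2.359 -0.516
v -1.614 2.229 -0.082
v -2.317 3.982 -0.954
v -1.125 2.641 -0.118
v -2.566 4.023 -0.535
v -1.374 2.682 0.302
v -2.956 3.799 -0.339
v -1.764 2.457 0.497
v -3.257 3.441 -0.484
v -2.065 2.1 0.353
v -3.295 3.159 -0.882
v -2.103 1.818 -0.046
v -3.046 3.118 -1.302
v -1.854 1.777 -0.465
v -2.656 3.343 -1.497
v -1.464 2.001 -0.661
v 1.362 -0.244 -3.883
v 1.944 0.483 -3.575
v 1.059 0.95 -3.008
v 0.478 0.224 -3.317
v 1.769 0.643 -3.98
v 0.884 1.11 -3.413
v 1.501 0.6 -4.363
v 0.616 1.067 -3.796
v 1.202 0.364 -4.635
v 0.317 0.831 -4.069
v 0.939 -0.012 -4.736
v 0.054 0.456 -4.169
v 0.773 -0.44 -4.641
v -0.112 0.027 -4.075
v 0.742 -0.824 -4.373
v -0.142 -0.356 -3.806
v 0.854 -1.074 -3.992
v -0.031 -0.607 -3.426
v 1.082 -1.135 -3.587
v 0.197 -0.667 -3.02
v 1.374 -0.991 -3.249
v 0.489 -0.523 -2.683
v 1.663 -0.676 -3.057
v 0.779 -0.208 -2.49
v 1.884 -0.262 -3.054
v 0.999 0.205 -2.487
v 1.985 0.156 -3.241
v 1.1 0.624 -2.674
v 1.086 -1.704 -3.683
v 1.841 -1.941 -3.796
v 0.834 -3.156 -2.317
v 1.872 -1.7 -3.535
v 1.747 -1.461 -3.304
v 1.491 -1.269 -3.147
v 1.154 -1.164 -3.097
v 0.804 -1.165 -3.162
v 0.51 -1.273 -3.331
v 0.33 -1.467 -3.57
v 0.299 -1.707 -3.831
v 0.424 -1.946 -4.063
v 0.681 -2.138 -4.219
v 1.017 -2.243 -4.27
v 1.367 -2.242 -4.204
v 1.661 -2.134 -4.035
v 3.603 -1.996 1.442
v 2.99 -1.974 2.722
v 2.487 -1.055 0.891
v 1.874 -1.033 2.172
v 4.366 -0.887 1.788
v 3.753 -0.865 3.069
v 3.25 0.054 1.238
v 2.637 0.076 2.518
f 2 1 5
f 2 5 3
f 3 5 6
f 3 6 4
f 5 1 7
f 5 7 6
f 6 7 8
f 6 8 4
f 7 1 9
f 7 9 8
f 8 9 10
f 8 10 4
f 9 1 11
f 9 11 10
f 10 11 12
f 10 12 4
f 11 1 13
f 11 13 12
f 12 13 14
f 12 14 4
f 13 1 15
f 13 15 14
f 14 15 16
f 14 16 4
f 15 1 17
f 15 17 16
f 16 17 18
f 16 18 4
f 17 1 2
f 17 2 18
f 18 2 3
f 18 3 4
f 20 19 23
f 20 23 21
f 21 23 24
f 21 24 22
f 23 19 25
f 23 25 24
f 24 25 26
f 24 26 22
f 25 19 27
f 25 27 26
f 26 27 28
f 26 28 22
f 27 19 29
f 27 29 28
f 28 29 30
f 28 30 22
f 29 19 31
f 29 31 30
f 30 31 32
f 30 32 22
f 31 19 33
f 31 33 32
f 32 33 34
f 32 34 22
f 33 19 35
f 33 35 34
f 34 35 36
f 34 36 22
f 35 19 37
f 35 37 36
f 36 37 38
f 36 38 22
f 37 19 39
f 37 39 38
f 38 39 40
f 38 40 22
f 39 19 41
f 39 41 40
f 40 41 42
f 40 42 22
f 41 19 43
f 41 43 42
f 42 43 44
f 42 44 22
f 43 19 45
f 43 45 44
f 44 45 46
f 44 46 22
f 45 19 20
f 45 20 46
f 46 20 21
f 46 21 22
f 48 47 50
f 48 50 49
f 50 47 51
f 50 51 49
f 51 47 52
f 51 52 49
f 52 47 53
f 52 53 49
f 53 47 54
f 53 54 49
f 54 47 55
f 54 55 49
f 55 47 56
f 55 56 49
f 56 47 57
f 56 57 49
f 57 47 58
f 57 58 49
f 58 47 59
f 58 59 49
f 59 47 60
f 59 60 49
f 60 47 61
f 60 61 49
f 61 47 62
f 61 62 49
f 62 47 48
f 62 48 49
f 64 66 63
f 67 64 63
f 63 66 65
f 65 67 63
f 64 70 66
f 68 64 67
f 68 70 64
f 66 70 65
f 69 67 65
f 65 70 69
f 69 68 67
f 70 68 69



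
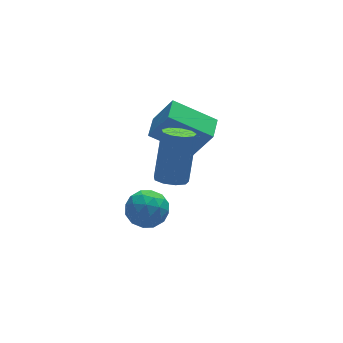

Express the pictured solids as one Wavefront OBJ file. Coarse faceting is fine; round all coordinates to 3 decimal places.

v -0.222 -0.958 -3.994
v 0.144 -0.695 -3.247
v 1.036 -1.405 -4.453
v 1.402 -1.142 -3.706
v 0.857 -1.823 -3.709
v 0.079 -1.547 -3.425
v 1.101 -0.553 -4.275
v 0.323 -0.277 -3.991
v 0.962 -0.445 -3.421
v 0.811 -1.23 -3.07
v 0.369 -0.87 -4.63
v 0.218 -1.655 -4.279
v -0.15 -0.787 -3.58
v 1.33 -1.313 -4.12
v 1.009 -1.713 -4.121
v 1.224 -1.558 -3.682
v -0.188 -1.288 -3.685
v 0.027 -1.133 -3.245
v 0.446 -1.797 -3.517
v 1.153 -0.967 -4.455
v 1.368 -0.812 -4.015
v -0.044 -0.542 -4.018
v 0.171 -0.387 -3.579
v 0.734 -0.303 -4.183
v 0.546 -0.486 -3.243
v 1.286 -0.748 -3.513
v 1.109 -0.402 -3.848
v 0.652 -0.24 -3.681
v 0.458 -0.947 -3.037
v 1.197 -1.21 -3.307
v 0.877 -1.61 -3.309
v 0.419 -1.448 -3.142
v 0.938 -0.8 -3.139
v -0.017 -0.89 -4.393
v 0.722 -1.153 -4.663
v 0.761 -0.652 -4.558
v 0.303 -0.49 -4.391
v -0.106 -1.352 -4.187
v 0.634 -1.614 -4.457
v 0.528 -1.86 -4.019
v 0.071 -1.698 -3.852
v 0.242 -1.3 -4.561
v 2.514 -0.663 -1.606
v 1.059 0.105 -0.656
v 3.008 0.204 -1.552
v 1.553 0.973 -0.602
v 3.127 -1.093 -0.318
v 1.672 -0.324 0.632
v 3.621 -0.225 -0.264
v 2.166 0.543 0.686
v 0.97 -2.583 -0.738
v 1.513 -2.39 -0.992
v 2.094 -1.605 0.844
v 1.55 -1.797 1.098
v 1.215 -2.081 -1.03
v 1.796 -1.296 0.806
v 0.803 -2.007 -0.932
v 1.383 -1.222 0.905
v 0.468 -2.202 -0.742
v 1.048 -1.416 1.094
v 0.368 -2.575 -0.551
v 0.949 -1.79 1.285
v 0.55 -2.952 -0.448
v 1.13 -2.166 1.389
v 0.928 -3.156 -0.48
v 1.509 -2.37 1.357
v 1.326 -3.092 -0.633
v 1.906 -2.306 1.203
v 1.557 -2.789 -0.835
v 2.137 -2.004 1.001
f 1 38 17
f 38 12 41
f 17 41 6
f 38 41 17
f 1 17 13
f 17 6 18
f 13 18 2
f 17 18 13
f 1 13 22
f 13 2 23
f 22 23 8
f 13 23 22
f 1 22 34
f 22 8 37
f 34 37 11
f 22 37 34
f 1 34 38
f 34 11 42
f 38 42 12
f 34 42 38
f 2 18 29
f 18 6 32
f 29 32 10
f 18 32 29
f 6 41 19
f 41 12 40
f 19 40 5
f 41 40 19
f 12 42 39
f 42 11 35
f 39 35 3
f 42 35 39
f 11 37 36
f 37 8 24
f 36 24 7
f 37 24 36
f 8 23 28
f 23 2 25
f 28 25 9
f 23 25 28
f 4 30 16
f 30 10 31
f 16 31 5
f 30 31 16
f 4 16 14
f 16 5 15
f 14 15 3
f 16 15 14
f 4 14 21
f 14 3 20
f 21 20 7
f 14 20 21
f 4 21 26
f 21 7 27
f 26 27 9
f 21 27 26
f 4 26 30
f 26 9 33
f 30 33 10
f 26 33 30
f 5 31 19
f 31 10 32
f 19 32 6
f 31 32 19
f 3 15 39
f 15 5 40
f 39 40 12
f 15 40 39
f 7 20 36
f 20 3 35
f 36 35 11
f 20 35 36
f 9 27 28
f 27 7 24
f 28 24 8
f 27 24 28
f 10 33 29
f 33 9 25
f 29 25 2
f 33 25 29
f 44 46 43
f 47 44 43
f 43 46 45
f 45 47 43
f 44 50 46
f 48 44 47
f 48 50 44
f 46 50 45
f 49 47 45
f 45 50 49
f 49 48 47
f 50 48 49
f 52 51 55
f 52 55 53
f 53 55 56
f 53 56 54
f 55 51 57
f 55 57 56
f 56 57 58
f 56 58 54
f 57 51 59
f 57 59 58
f 58 59 60
f 58 60 54
f 59 51 61
f 59 61 60
f 60 61 62
f 60 62 54
f 61 51 63
f 61 63 62
f 62 63 64
f 62 64 54
f 63 51 65
f 63 65 64
f 64 65 66
f 64 66 54
f 65 51 67
f 65 67 66
f 66 67 68
f 66 68 54
f 67 51 69
f 67 69 68
f 68 69 70
f 68 70 54
f 69 51 52
f 69 52 70
f 70 52 53
f 70 53 54



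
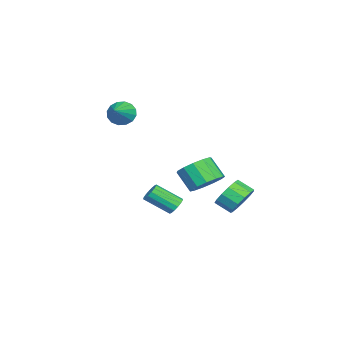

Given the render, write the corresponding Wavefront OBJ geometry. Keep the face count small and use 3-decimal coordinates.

v -1.054 -0.941 -4.51
v -0.408 -0.875 -4.554
v -0.181 -2.373 -3.474
v -0.826 -2.439 -3.43
v -0.496 -0.694 -4.284
v -0.269 -2.192 -3.205
v -0.733 -0.579 -4.075
v -0.506 -2.077 -2.996
v -1.056 -0.561 -3.982
v -0.829 -2.059 -2.903
v -1.379 -0.645 -4.031
v -1.151 -2.143 -2.951
v -1.614 -0.808 -4.208
v -1.386 -2.306 -3.128
v -1.699 -1.007 -4.466
v -1.472 -2.505 -3.386
v -1.611 -1.188 -4.735
v -1.384 -2.686 -3.656
v -1.374 -1.303 -4.944
v -1.147 -2.801 -3.865
v -1.051 -1.321 -5.037
v -0.824 -2.819 -3.958
v -0.729 -1.237 -4.989
v -0.501 -2.735 -3.909
v -0.494 -1.074 -4.812
v -0.266 -2.572 -3.732
v -0.761 2.996 -3.547
v 0.026 3.287 -2.883
v -0.132 2.315 -2.27
v -0.919 2.024 -2.933
v -0.482 3.515 -2.653
v -0.64 2.543 -2.04
v -1.08 3.578 -2.707
v -1.238 2.606 -2.094
v -1.576 3.456 -3.028
v -1.734 2.484 -2.414
v -1.813 3.188 -3.513
v -1.971 2.216 -2.899
v -1.716 2.859 -4.009
v -1.874 1.888 -3.395
v -1.316 2.574 -4.358
v -1.474 1.602 -3.745
v -0.74 2.422 -4.45
v -0.898 1.451 -3.836
v -0.171 2.453 -4.255
v -0.328 1.481 -3.641
v 0.212 2.656 -3.835
v 0.054 1.684 -3.222
v 0.285 2.967 -3.324
v 0.127 1.995 -2.71
v 3.469 2.005 -0.553
v 4.4 2.191 -0.039
v 3.942 1.322 1.107
v 3.011 1.135 0.593
v 4.016 2.628 0.138
v 3.558 1.759 1.285
v 3.458 2.867 0.096
v 3 1.998 1.243
v 2.903 2.832 -0.152
v 2.445 1.963 0.995
v 2.529 2.535 -0.528
v 2.07 1.665 0.619
v 2.452 2.068 -0.911
v 1.994 1.199 0.235
v 2.699 1.582 -1.181
v 2.241 0.713 -0.035
v 3.19 1.23 -1.252
v 2.732 0.361 -0.106
v 3.77 1.124 -1.101
v 3.312 0.254 0.046
v 4.254 1.297 -0.776
v 3.796 0.428 0.371
v 4.489 1.695 -0.38
v 4.031 0.826 0.766
v 1.446 -3.387 3.461
v 1.791 -3.027 2.76
v 2.934 -3.373 4.199
v 1.662 -2.685 3.014
v 1.475 -2.531 3.388
v 1.281 -2.606 3.781
v 1.131 -2.891 4.089
v 1.065 -3.308 4.228
v 1.102 -3.747 4.162
v 1.231 -4.089 3.909
v 1.418 -4.243 3.535
v 1.612 -4.168 3.142
v 1.762 -3.883 2.834
v 1.827 -3.466 2.694
f 2 1 5
f 2 5 3
f 3 5 6
f 3 6 4
f 5 1 7
f 5 7 6
f 6 7 8
f 6 8 4
f 7 1 9
f 7 9 8
f 8 9 10
f 8 10 4
f 9 1 11
f 9 11 10
f 10 11 12
f 10 12 4
f 11 1 13
f 11 13 12
f 12 13 14
f 12 14 4
f 13 1 15
f 13 15 14
f 14 15 16
f 14 16 4
f 15 1 17
f 15 17 16
f 16 17 18
f 16 18 4
f 17 1 19
f 17 19 18
f 18 19 20
f 18 20 4
f 19 1 21
f 19 21 20
f 20 21 22
f 20 22 4
f 21 1 23
f 21 23 22
f 22 23 24
f 22 24 4
f 23 1 25
f 23 25 24
f 24 25 26
f 24 26 4
f 25 1 2
f 25 2 26
f 26 2 3
f 26 3 4
f 28 27 31
f 28 31 29
f 29 31 32
f 29 32 30
f 31 27 33
f 31 33 32
f 32 33 34
f 32 34 30
f 33 27 35
f 33 35 34
f 34 35 36
f 34 36 30
f 35 27 37
f 35 37 36
f 36 37 38
f 36 38 30
f 37 27 39
f 37 39 38
f 38 39 40
f 38 40 30
f 39 27 41
f 39 41 40
f 40 41 42
f 40 42 30
f 41 27 43
f 41 43 42
f 42 43 44
f 42 44 30
f 43 27 45
f 43 45 44
f 44 45 46
f 44 46 30
f 45 27 47
f 45 47 46
f 46 47 48
f 46 48 30
f 47 27 49
f 47 49 48
f 48 49 50
f 48 50 30
f 49 27 28
f 49 28 50
f 50 28 29
f 50 29 30
f 52 51 55
f 52 55 53
f 53 55 56
f 53 56 54
f 55 51 57
f 55 57 56
f 56 57 58
f 56 58 54
f 57 51 59
f 57 59 58
f 58 59 60
f 58 60 54
f 59 51 61
f 59 61 60
f 60 61 62
f 60 62 54
f 61 51 63
f 61 63 62
f 62 63 64
f 62 64 54
f 63 51 65
f 63 65 64
f 64 65 66
f 64 66 54
f 65 51 67
f 65 67 66
f 66 67 68
f 66 68 54
f 67 51 69
f 67 69 68
f 68 69 70
f 68 70 54
f 69 51 71
f 69 71 70
f 70 71 72
f 70 72 54
f 71 51 73
f 71 73 72
f 72 73 74
f 72 74 54
f 73 51 52
f 73 52 74
f 74 52 53
f 74 53 54
f 76 75 78
f 76 78 77
f 78 75 79
f 78 79 77
f 79 75 80
f 79 80 77
f 80 75 81
f 80 81 77
f 81 75 82
f 81 82 77
f 82 75 83
f 82 83 77
f 83 75 84
f 83 84 77
f 84 75 85
f 84 85 77
f 85 75 86
f 85 86 77
f 86 75 87
f 86 87 77
f 87 75 88
f 87 88 77
f 88 75 76
f 88 76 77



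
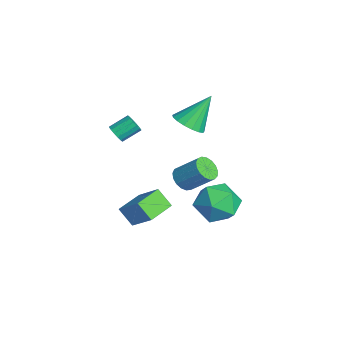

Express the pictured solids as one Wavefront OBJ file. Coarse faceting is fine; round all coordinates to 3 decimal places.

v 1.267 1.096 0.995
v 1.671 1.327 0.54
v 2.257 2.214 1.511
v 1.853 1.984 1.965
v 1.422 1.513 0.52
v 2.008 2.4 1.491
v 1.138 1.603 0.609
v 1.724 2.491 1.58
v 0.883 1.578 0.786
v 1.469 2.465 1.757
v 0.717 1.442 1.011
v 1.303 2.329 1.982
v 0.676 1.227 1.232
v 1.262 2.114 2.203
v 0.771 0.982 1.399
v 1.357 1.869 2.369
v 0.979 0.763 1.473
v 1.565 1.651 2.444
v 1.254 0.621 1.437
v 1.84 1.508 2.408
v 1.531 0.587 1.301
v 2.117 1.475 2.271
v 1.748 0.67 1.094
v 2.334 1.558 2.065
v 1.855 0.851 0.864
v 2.441 1.739 1.835
v 1.827 1.088 0.664
v 2.413 1.976 1.635
v 2.049 -1.888 0.121
v 3.034 -1.272 1.132
v 1.254 -0.843 0.258
v 2.239 -0.227 1.269
v 2.541 -1.413 -0.649
v 3.526 -0.797 0.362
v 1.746 -0.368 -0.512
v 2.731 0.248 0.499
v 0.067 4.039 -1.845
v 0.515 3.464 -0.906
v -0.355 2.356 -2.674
v 0.093 1.781 -1.735
v -0.915 2.401 -1.627
v -0.655 3.44 -1.115
v 0.815 2.38 -2.465
v 1.075 3.419 -1.953
v 0.977 2.439 -1.289
v -0.093 2.452 -0.772
v 0.253 3.368 -2.808
v -0.817 3.381 -2.291
v -0.808 1.793 3.014
v -0.001 1.752 3.202
v -1.092 2.887 4.466
v -0.026 2.066 2.961
v -0.231 2.318 2.731
v -0.568 2.449 2.566
v -0.96 2.43 2.504
v -1.317 2.266 2.559
v -1.558 1.992 2.718
v -1.627 1.674 2.944
v -1.509 1.382 3.187
v -1.23 1.185 3.39
v -0.855 1.127 3.507
v -0.469 1.221 3.511
v -0.161 1.447 3.401
v -3.01 -0.99 1.26
v -2.644 -1.138 1.582
v -2.763 -0.258 2.122
v -3.13 -0.11 1.8
v -2.518 -1.005 1.392
v -2.637 -0.124 1.932
v -2.524 -0.867 1.166
v -2.644 0.013 1.707
v -2.661 -0.763 0.966
v -2.78 0.118 1.506
v -2.891 -0.719 0.845
v -3.01 0.161 1.385
v -3.154 -0.749 0.834
v -3.273 0.132 1.374
v -3.377 -0.842 0.938
v -3.496 0.038 1.478
v -3.503 -0.976 1.128
v -3.622 -0.095 1.668
v -3.496 -1.113 1.353
v -3.616 -0.233 1.894
v -3.36 -1.218 1.554
v -3.479 -0.337 2.094
v -3.13 -1.261 1.675
v -3.249 -0.381 2.215
v -2.867 -1.232 1.686
v -2.986 -0.351 2.226
f 2 1 5
f 2 5 3
f 3 5 6
f 3 6 4
f 5 1 7
f 5 7 6
f 6 7 8
f 6 8 4
f 7 1 9
f 7 9 8
f 8 9 10
f 8 10 4
f 9 1 11
f 9 11 10
f 10 11 12
f 10 12 4
f 11 1 13
f 11 13 12
f 12 13 14
f 12 14 4
f 13 1 15
f 13 15 14
f 14 15 16
f 14 16 4
f 15 1 17
f 15 17 16
f 16 17 18
f 16 18 4
f 17 1 19
f 17 19 18
f 18 19 20
f 18 20 4
f 19 1 21
f 19 21 20
f 20 21 22
f 20 22 4
f 21 1 23
f 21 23 22
f 22 23 24
f 22 24 4
f 23 1 25
f 23 25 24
f 24 25 26
f 24 26 4
f 25 1 27
f 25 27 26
f 26 27 28
f 26 28 4
f 27 1 2
f 27 2 28
f 28 2 3
f 28 3 4
f 30 32 29
f 33 30 29
f 29 32 31
f 31 33 29
f 30 36 32
f 34 30 33
f 34 36 30
f 32 36 31
f 35 33 31
f 31 36 35
f 35 34 33
f 36 34 35
f 37 48 42
f 37 42 38
f 37 38 44
f 37 44 47
f 37 47 48
f 38 42 46
f 42 48 41
f 48 47 39
f 47 44 43
f 44 38 45
f 40 46 41
f 40 41 39
f 40 39 43
f 40 43 45
f 40 45 46
f 41 46 42
f 39 41 48
f 43 39 47
f 45 43 44
f 46 45 38
f 50 49 52
f 50 52 51
f 52 49 53
f 52 53 51
f 53 49 54
f 53 54 51
f 54 49 55
f 54 55 51
f 55 49 56
f 55 56 51
f 56 49 57
f 56 57 51
f 57 49 58
f 57 58 51
f 58 49 59
f 58 59 51
f 59 49 60
f 59 60 51
f 60 49 61
f 60 61 51
f 61 49 62
f 61 62 51
f 62 49 63
f 62 63 51
f 63 49 50
f 63 50 51
f 65 64 68
f 65 68 66
f 66 68 69
f 66 69 67
f 68 64 70
f 68 70 69
f 69 70 71
f 69 71 67
f 70 64 72
f 70 72 71
f 71 72 73
f 71 73 67
f 72 64 74
f 72 74 73
f 73 74 75
f 73 75 67
f 74 64 76
f 74 76 75
f 75 76 77
f 75 77 67
f 76 64 78
f 76 78 77
f 77 78 79
f 77 79 67
f 78 64 80
f 78 80 79
f 79 80 81
f 79 81 67
f 80 64 82
f 80 82 81
f 81 82 83
f 81 83 67
f 82 64 84
f 82 84 83
f 83 84 85
f 83 85 67
f 84 64 86
f 84 86 85
f 85 86 87
f 85 87 67
f 86 64 88
f 86 88 87
f 87 88 89
f 87 89 67
f 88 64 65
f 88 65 89
f 89 65 66
f 89 66 67

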